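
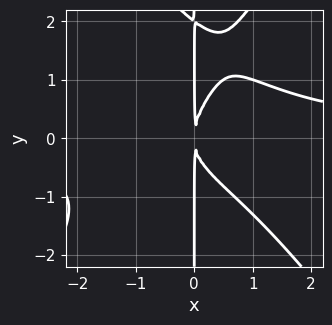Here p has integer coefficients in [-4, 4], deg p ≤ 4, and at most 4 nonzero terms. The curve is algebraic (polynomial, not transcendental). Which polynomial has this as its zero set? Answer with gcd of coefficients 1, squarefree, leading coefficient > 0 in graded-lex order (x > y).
deg p = 4. The shape is more complex than any degree-3 curve.
Reading off the gridlines: every point of the y-axis in the box is on the curve.
Fitting integer coefficients to these (and the overall shape) gives p.

2*x^3*y - x*y^3 + 2*x*y^2 - 3*x^2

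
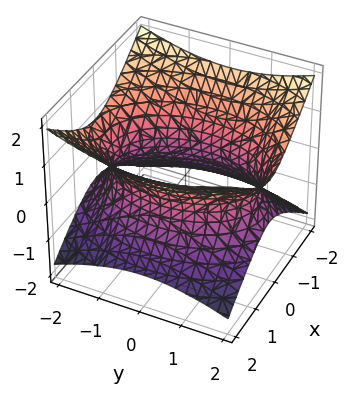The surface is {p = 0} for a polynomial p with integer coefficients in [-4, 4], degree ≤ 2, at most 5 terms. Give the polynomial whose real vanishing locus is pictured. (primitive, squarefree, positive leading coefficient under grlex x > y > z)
Degree: an hourglass — one-sheet hyperboloid; a quadric, so deg p = 2.
Symmetries: it's symmetric under z → −z, forcing even powers of z; the y ↦ −y reflection is a symmetry, so y appears only in even powers; mirror symmetry x ↦ −x ⇒ only even powers of x.
Observable constraints: the surface avoids every integer z-axis point in the box.
Putting this together gives p.

2*x^2 + y^2 - 3*z^2 - 3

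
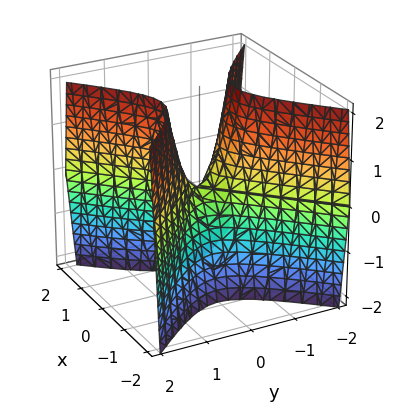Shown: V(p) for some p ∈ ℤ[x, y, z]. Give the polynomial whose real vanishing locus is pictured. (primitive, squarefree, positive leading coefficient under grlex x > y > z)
First, degree: a saddle surface; a quadric, so deg p = 2.
Next, symmetries: the y ↦ −y reflection is a symmetry, so y appears only in even powers; the x ↦ −x reflection is a symmetry, so x appears only in even powers.
Then, checking where it meets the axes: one x-axis crossing is at x = 0; one y-axis crossing is at y = 0.
Finally, the integer polynomial consistent with all of this is the stated p.

3*x^2 - 3*y^2 + z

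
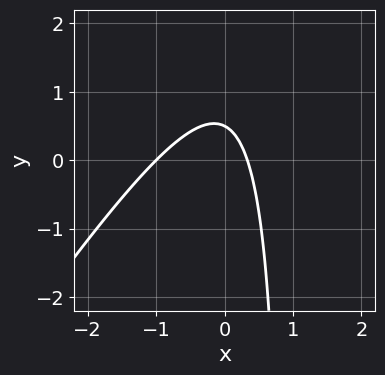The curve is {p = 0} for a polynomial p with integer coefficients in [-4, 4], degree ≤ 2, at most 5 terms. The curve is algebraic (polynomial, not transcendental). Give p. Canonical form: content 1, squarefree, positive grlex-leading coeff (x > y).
3*x^2 - 2*x*y + 2*x + 2*y - 1

1. The degree is 2 — no degree-1 curve has this shape.
2. Reading off the gridlines: it crosses the x-axis at the gridline x = -1.
3. Assembling these constraints gives the stated polynomial.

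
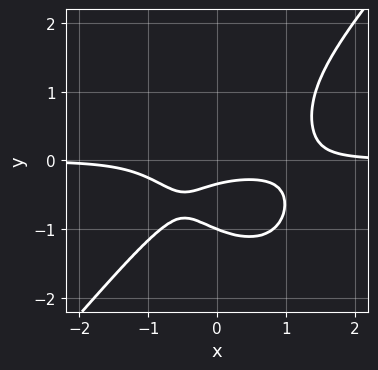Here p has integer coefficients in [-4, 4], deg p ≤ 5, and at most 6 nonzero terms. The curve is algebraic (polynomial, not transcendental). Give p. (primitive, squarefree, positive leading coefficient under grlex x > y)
(a) Degree: no degree-3 curve has this shape, so deg p = 4.
(b) From the axis intercepts and sections: one y-axis crossing is at y = -1; no x-intercept at any integer in the box.
(c) Solving for integer coefficients yields p as stated.

3*x^3*y - 2*y^4 - 2*x*y - 3*y - 1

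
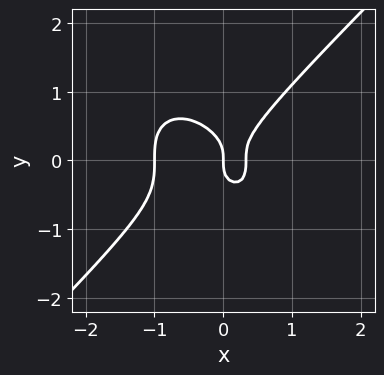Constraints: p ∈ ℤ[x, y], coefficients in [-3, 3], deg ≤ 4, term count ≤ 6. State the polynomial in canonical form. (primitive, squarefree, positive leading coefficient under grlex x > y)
(a) The degree is 3 — a generic line meets the curve in up to 3 points.
(b) Observable constraints: it meets the y-axis at y = 0 (among the integer gridlines); the x-axis gridline crossings are at x ∈ {-1, 0}.
(c) Solving for integer coefficients yields p as stated.

3*x^3 - 3*y^3 + 2*x^2 - x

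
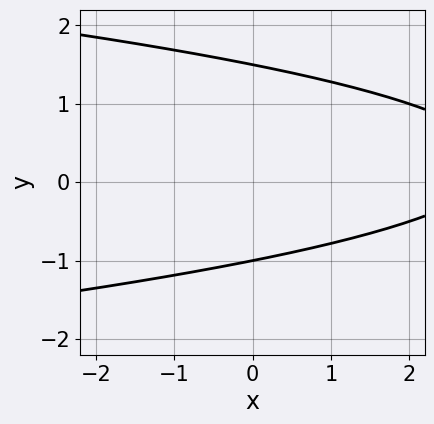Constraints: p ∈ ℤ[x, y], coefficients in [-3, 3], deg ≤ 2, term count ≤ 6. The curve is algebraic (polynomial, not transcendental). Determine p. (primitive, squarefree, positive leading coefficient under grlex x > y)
2*y^2 + x - y - 3

The degree is 2 — a generic line meets the curve in up to 2 points.
From the visible intercepts: no x-intercept at any integer in the box; one y-axis crossing is at y = -1.
Putting this together gives p.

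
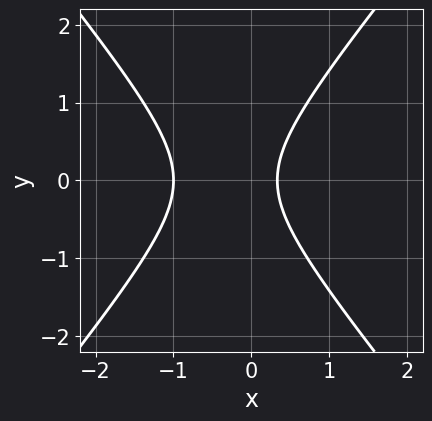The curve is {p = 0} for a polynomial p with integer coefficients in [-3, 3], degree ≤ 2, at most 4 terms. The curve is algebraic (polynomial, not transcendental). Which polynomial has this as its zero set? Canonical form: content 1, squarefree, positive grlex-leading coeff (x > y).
3*x^2 - 2*y^2 + 2*x - 1

The degree is 2 — the shape is more complex than any degree-1 curve.
Symmetries: mirror symmetry y ↦ −y ⇒ only even powers of y.
Reading off the gridlines: the curve avoids every integer y-axis point in the box; it crosses the x-axis at the gridline x = -1.
Fitting integer coefficients to these (and the overall shape) gives p.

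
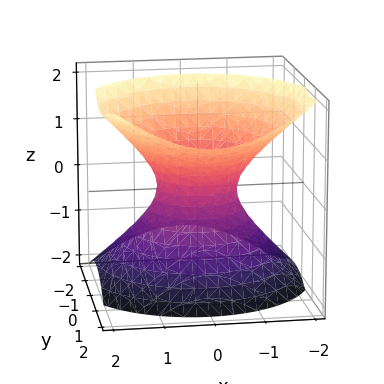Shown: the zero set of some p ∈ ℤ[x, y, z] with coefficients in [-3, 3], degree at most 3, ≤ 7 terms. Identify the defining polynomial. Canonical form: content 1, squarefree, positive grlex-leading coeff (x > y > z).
3*x^2 + 3*y^2 - 2*y*z - 3*z^2 - 2

(a) Degree: a generic line meets the surface in up to 2 points, so deg p = 2.
(b) Reading off the gridlines: no z-intercept at any integer in the box.
(c) Putting this together gives p.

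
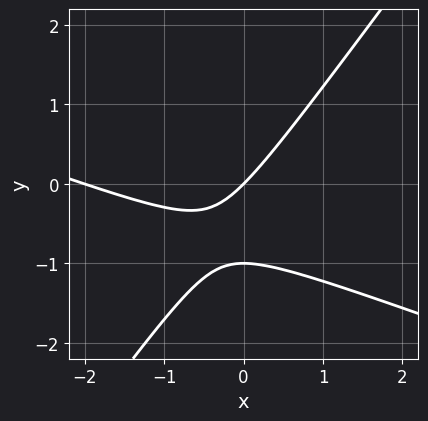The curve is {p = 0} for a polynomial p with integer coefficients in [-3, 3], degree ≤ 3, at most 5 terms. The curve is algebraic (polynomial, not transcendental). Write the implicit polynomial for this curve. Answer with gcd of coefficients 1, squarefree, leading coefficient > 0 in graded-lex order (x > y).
First, deg p = 2.
Next, checking where it meets the axes: the x-axis gridline crossings are at x ∈ {-2, 0}; the y-axis gridline crossings are at y ∈ {-1, 0}.
Finally, matching integer coefficients to the picture gives p.

x^2 + 2*x*y - 2*y^2 + 2*x - 2*y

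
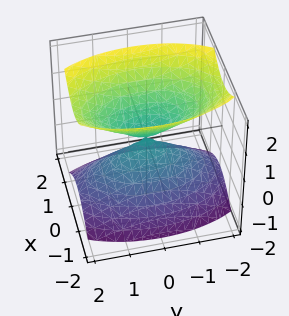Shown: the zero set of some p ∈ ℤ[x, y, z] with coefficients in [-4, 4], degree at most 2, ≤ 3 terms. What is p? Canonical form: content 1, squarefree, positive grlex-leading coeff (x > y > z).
3*x^2 + y^2 - 2*z^2

1. The picture has 2 separate pieces. Treating them together as one polynomial.
2. deg p = 2. Two nappes meeting at a single point; a quadric.
3. Symmetries: mirror symmetry z ↦ −z ⇒ only even powers of z; it's symmetric under y → −y, forcing even powers of y; the x ↦ −x reflection is a symmetry, so x appears only in even powers.
4. From the axis intercepts and sections: it meets the y-axis at y = 0 (among the integer gridlines); one x-axis crossing is at x = 0; it crosses the z-axis at the gridline z = 0.
5. Assembling these constraints gives the stated polynomial.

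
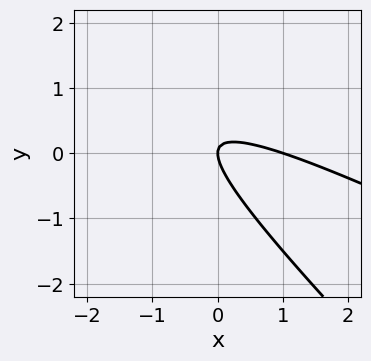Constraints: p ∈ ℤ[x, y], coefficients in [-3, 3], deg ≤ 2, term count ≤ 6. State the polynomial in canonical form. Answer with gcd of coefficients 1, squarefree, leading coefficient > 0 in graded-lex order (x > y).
x^2 + 3*x*y + 2*y^2 - x

1. deg p = 2. The shape is more complex than any degree-1 curve.
2. Against the integer gridlines: the x-axis gridline crossings are at x ∈ {0, 1}; it crosses the y-axis at the gridline y = 0.
3. Solving for integer coefficients yields p as stated.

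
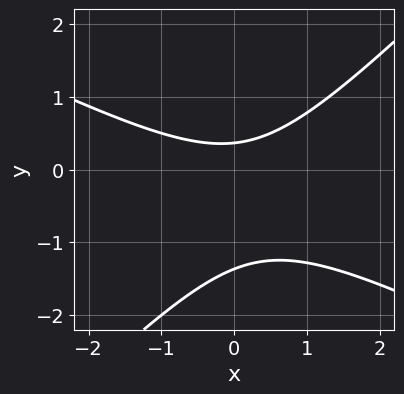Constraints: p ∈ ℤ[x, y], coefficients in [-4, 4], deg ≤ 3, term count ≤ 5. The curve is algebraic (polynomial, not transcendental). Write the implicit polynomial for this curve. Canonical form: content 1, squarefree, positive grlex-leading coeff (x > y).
(a) deg p = 2.
(b) Observable constraints: the curve avoids every integer x-axis point in the box.
(c) These observations pin down the coefficients.

x^2 + x*y - 2*y^2 - 2*y + 1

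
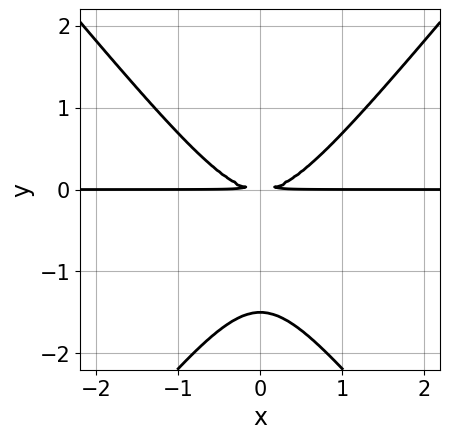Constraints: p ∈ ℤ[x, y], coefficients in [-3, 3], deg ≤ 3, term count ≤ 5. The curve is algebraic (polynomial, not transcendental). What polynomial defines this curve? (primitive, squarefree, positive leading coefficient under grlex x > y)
3*x^2*y - 2*y^3 - 3*y^2

(a) Degree: the shape is more complex than any degree-2 curve, so deg p = 3.
(b) Symmetries: the x ↦ −x reflection is a symmetry, so x appears only in even powers.
(c) From the axis intercepts and sections: the visible x-axis segment lies entirely on the curve.
(d) Matching integer coefficients to the picture gives p.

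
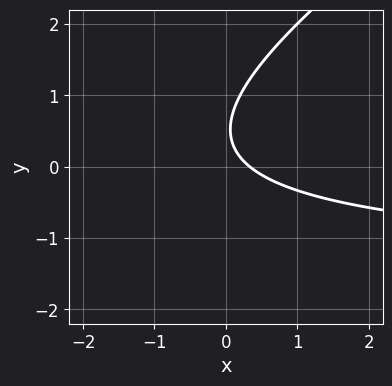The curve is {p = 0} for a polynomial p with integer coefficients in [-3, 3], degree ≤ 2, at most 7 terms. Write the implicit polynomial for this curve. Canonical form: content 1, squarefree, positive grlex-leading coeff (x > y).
First, deg p = 2. A generic line meets the curve in up to 2 points.
Next, against the integer gridlines: it misses every integer gridline on the y-axis.
Finally, matching integer coefficients to the picture gives p.

2*x*y - 3*y^2 + 3*x + 3*y - 1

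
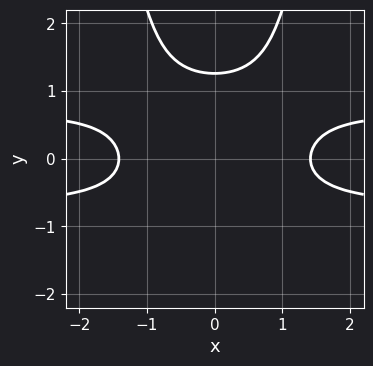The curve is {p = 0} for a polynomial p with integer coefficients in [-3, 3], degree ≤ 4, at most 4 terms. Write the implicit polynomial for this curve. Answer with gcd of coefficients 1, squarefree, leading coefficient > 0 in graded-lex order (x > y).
First, the degree is 4 — a generic line meets the curve in up to 4 points.
Next, symmetries: it's symmetric under x → −x, forcing even powers of x.
Finally, the integer polynomial consistent with all of this is the stated p.

2*x^2*y^2 - y^3 - x^2 + 2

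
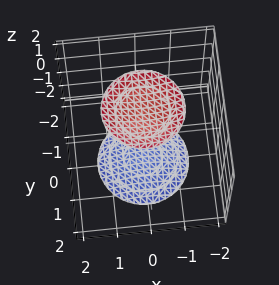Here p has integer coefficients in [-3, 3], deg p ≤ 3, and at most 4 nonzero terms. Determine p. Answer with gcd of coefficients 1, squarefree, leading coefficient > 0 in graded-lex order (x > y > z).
x^2 + y^2 - z^2 + 3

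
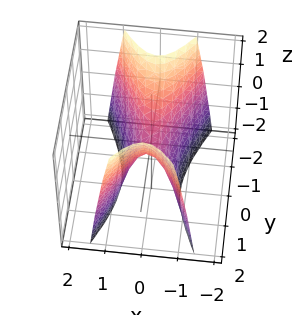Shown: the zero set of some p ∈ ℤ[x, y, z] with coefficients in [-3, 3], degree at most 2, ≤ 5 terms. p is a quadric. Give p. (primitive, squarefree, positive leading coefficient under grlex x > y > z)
3*x^2 - y^2 + z

1. Degree: a hyperbolic paraboloid; a quadric, so deg p = 2.
2. Symmetries: it's symmetric under x → −x, forcing even powers of x; mirror symmetry y ↦ −y ⇒ only even powers of y.
3. From the visible intercepts: it crosses the x-axis at the gridline x = 0; it meets the y-axis at y = 0 (among the integer gridlines).
4. Fitting integer coefficients to these (and the overall shape) gives p.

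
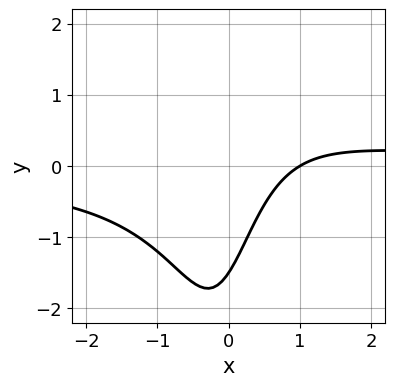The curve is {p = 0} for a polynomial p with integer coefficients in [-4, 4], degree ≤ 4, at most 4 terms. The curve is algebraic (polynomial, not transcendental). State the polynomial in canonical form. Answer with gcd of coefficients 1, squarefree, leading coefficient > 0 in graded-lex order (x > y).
3*x^2*y - 3*x + 2*y + 3

The degree is 3 — a generic line meets the curve in up to 3 points.
From the visible intercepts: it meets the x-axis at x = 1 (among the integer gridlines).
Fitting integer coefficients to these (and the overall shape) gives p.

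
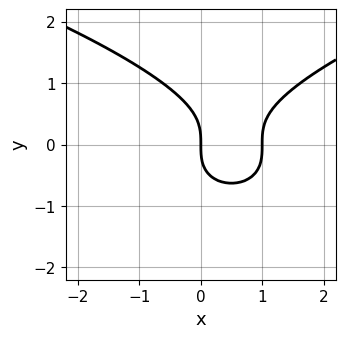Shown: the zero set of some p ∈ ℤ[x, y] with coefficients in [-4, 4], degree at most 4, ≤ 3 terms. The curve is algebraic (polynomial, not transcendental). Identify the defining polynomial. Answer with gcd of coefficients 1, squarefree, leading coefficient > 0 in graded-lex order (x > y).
y^3 - x^2 + x

First, deg p = 3. No degree-2 curve has this shape.
Next, from the axis intercepts and sections: the x-axis gridline crossings are at x ∈ {0, 1}; it crosses the y-axis at the gridline y = 0.
Finally, the integer polynomial consistent with all of this is the stated p.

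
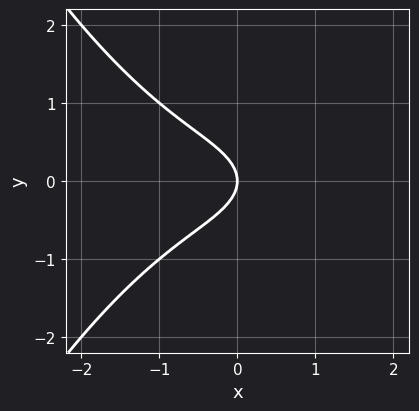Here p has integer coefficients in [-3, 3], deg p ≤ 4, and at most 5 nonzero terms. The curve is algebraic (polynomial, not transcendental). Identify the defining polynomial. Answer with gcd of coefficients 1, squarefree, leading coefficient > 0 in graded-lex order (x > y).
x^3 + 3*y^2 + 2*x

1. deg p = 3.
2. Symmetries: mirror symmetry y ↦ −y ⇒ only even powers of y.
3. Reading off the gridlines: it crosses the y-axis at the gridline y = 0; it crosses the x-axis at the gridline x = 0.
4. Matching integer coefficients to the picture gives p.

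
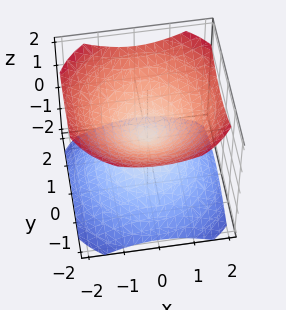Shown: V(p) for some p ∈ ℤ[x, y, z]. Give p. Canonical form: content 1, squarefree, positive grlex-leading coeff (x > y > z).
2*x^2 + 2*y^2 - 3*z^2

I count 2 distinct pieces. Treating them together as one polynomial.
deg p = 2. A double cone through the origin; a quadric.
By symmetry, the surface is invariant under rotation about z: p = q(x² + y², z); mirror symmetry z ↦ −z ⇒ only even powers of z.
Checking where it meets the axes: a circular section at z = 1 has radius between 1 and 2; one y-axis crossing is at y = 0; it meets the z-axis at z = 0 (among the integer gridlines); it meets the x-axis at x = 0 (among the integer gridlines).
Matching integer coefficients to the picture gives p.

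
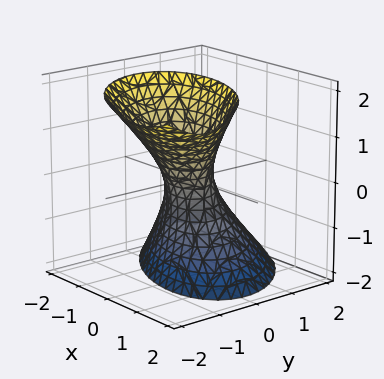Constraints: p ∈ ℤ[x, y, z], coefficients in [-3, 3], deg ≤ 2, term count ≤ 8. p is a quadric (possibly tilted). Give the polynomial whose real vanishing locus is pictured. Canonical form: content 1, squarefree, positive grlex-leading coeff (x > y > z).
First, degree: a generic line meets the surface in up to 2 points, so deg p = 2.
Next, reading off the gridlines: it misses every integer gridline on the z-axis.
Finally, assembling these constraints gives the stated polynomial.

2*x^2 + 2*x*y + 3*y^2 + 2*y*z - z^2 - 1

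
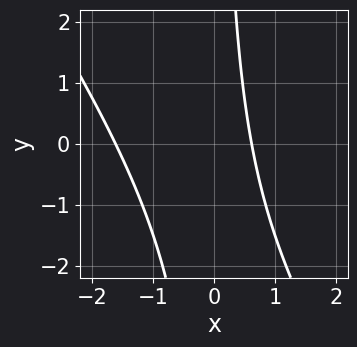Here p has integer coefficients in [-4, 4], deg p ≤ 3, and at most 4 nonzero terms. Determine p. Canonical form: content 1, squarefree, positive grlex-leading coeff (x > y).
1. deg p = 2.
2. Observable constraints: the curve avoids every integer y-axis point in the box.
3. Together with the visible shape, these determine p as stated.

3*x^2 + 2*x*y + 3*x - 3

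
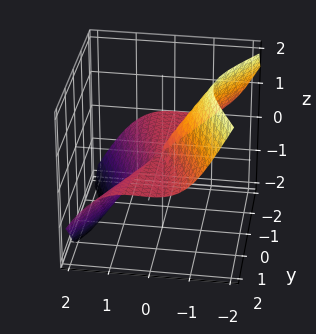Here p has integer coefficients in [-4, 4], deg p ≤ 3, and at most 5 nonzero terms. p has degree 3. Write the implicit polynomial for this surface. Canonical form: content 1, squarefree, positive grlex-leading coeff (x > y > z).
3*x^3 - x^2*y + 3*y^2*z + z^3 + x*z

Degree: a generic line meets the surface in up to 3 points, so deg p = 3.
Reading off the gridlines: it crosses the z-axis at the gridline z = 0; it meets the x-axis at x = 0 (among the integer gridlines); the visible y-axis segment lies entirely on the surface.
Putting this together gives p.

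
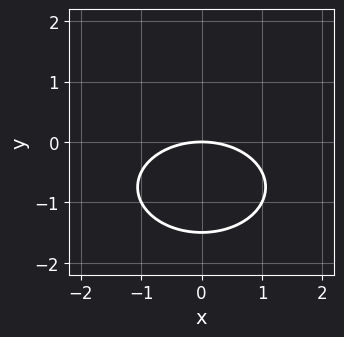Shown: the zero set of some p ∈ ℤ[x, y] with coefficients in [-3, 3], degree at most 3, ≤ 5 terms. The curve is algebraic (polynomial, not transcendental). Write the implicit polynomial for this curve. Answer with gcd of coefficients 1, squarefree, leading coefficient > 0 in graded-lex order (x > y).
First, deg p = 2. A generic line meets the curve in up to 2 points.
Then, symmetries: it's symmetric under x → −x, forcing even powers of x.
Then, from the axis intercepts and sections: one x-axis crossing is at x = 0; one y-axis crossing is at y = 0.
Finally, the integer polynomial consistent with all of this is the stated p.

x^2 + 2*y^2 + 3*y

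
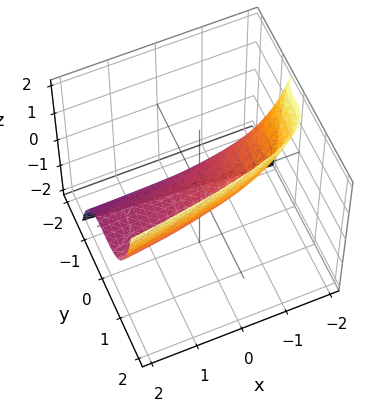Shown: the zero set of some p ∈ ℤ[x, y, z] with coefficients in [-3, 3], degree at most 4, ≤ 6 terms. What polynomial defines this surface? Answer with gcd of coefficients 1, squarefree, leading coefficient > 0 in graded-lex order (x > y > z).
3*y^3 - x*z - x - 3*z

First, degree: the shape is more complex than any degree-2 surface, so deg p = 3.
Next, from the visible intercepts: it crosses the x-axis at the gridline x = 0; one y-axis crossing is at y = 0; one z-axis crossing is at z = 0.
Finally, assembling these constraints gives the stated polynomial.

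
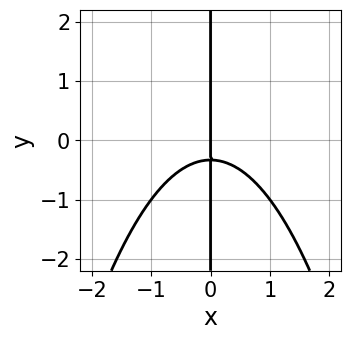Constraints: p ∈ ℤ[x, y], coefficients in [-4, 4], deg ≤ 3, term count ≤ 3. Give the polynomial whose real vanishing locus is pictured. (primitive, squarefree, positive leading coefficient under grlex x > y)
2*x^3 + 3*x*y + x

deg p = 3. The shape is more complex than any degree-2 curve.
Against the integer gridlines: every point of the y-axis in the box is on the curve; it meets the x-axis at x = 0 (among the integer gridlines).
Fitting integer coefficients to these (and the overall shape) gives p.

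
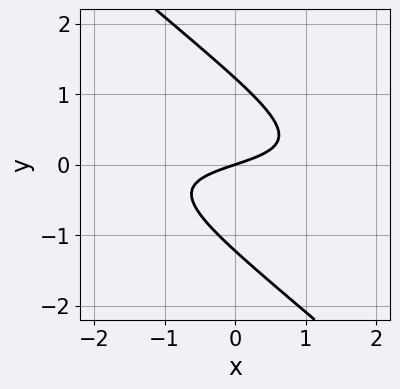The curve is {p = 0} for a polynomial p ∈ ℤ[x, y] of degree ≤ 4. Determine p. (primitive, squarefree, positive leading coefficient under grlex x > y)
(a) deg p = 3. No degree-2 curve has this shape.
(b) Against the integer gridlines: it crosses the y-axis at the gridline y = 0; it crosses the x-axis at the gridline x = 0.
(c) Solving for integer coefficients yields p as stated.

x^2*y + 3*x*y^2 + 2*y^3 + x - 3*y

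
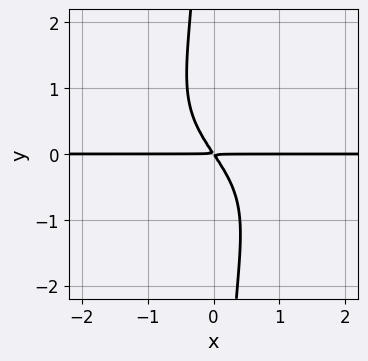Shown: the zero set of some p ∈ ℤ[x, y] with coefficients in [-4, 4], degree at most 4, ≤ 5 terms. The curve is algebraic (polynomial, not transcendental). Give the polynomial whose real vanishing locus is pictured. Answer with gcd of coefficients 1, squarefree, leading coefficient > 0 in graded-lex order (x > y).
2*x*y^3 + 3*x*y + 2*y^2

1. deg p = 4. A generic line meets the curve in up to 4 points.
2. Observable constraints: every point of the x-axis in the box is on the curve.
3. Putting this together gives p.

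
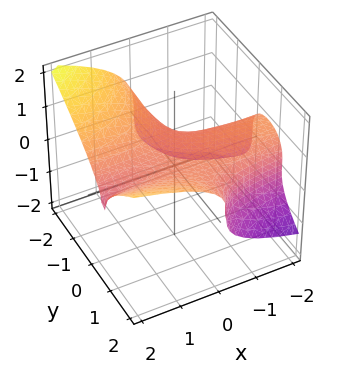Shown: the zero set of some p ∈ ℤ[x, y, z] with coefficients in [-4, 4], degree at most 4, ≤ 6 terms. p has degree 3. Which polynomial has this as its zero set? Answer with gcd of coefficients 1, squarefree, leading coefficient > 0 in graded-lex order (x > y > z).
2*x*y^2 - 3*z^3 - 2*x*y + 1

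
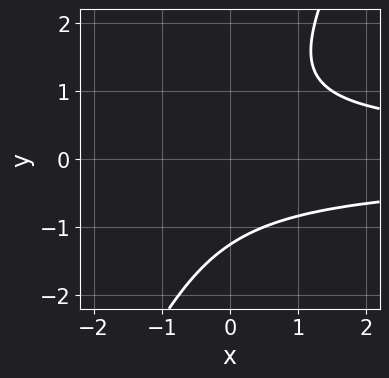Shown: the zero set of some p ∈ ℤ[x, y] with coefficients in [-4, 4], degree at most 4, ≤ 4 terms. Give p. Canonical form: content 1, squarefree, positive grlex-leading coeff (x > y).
2*x*y^2 - y^3 - 2

deg p = 3. No degree-2 curve has this shape.
From the visible intercepts: no x-intercept at any integer in the box.
Matching integer coefficients to the picture gives p.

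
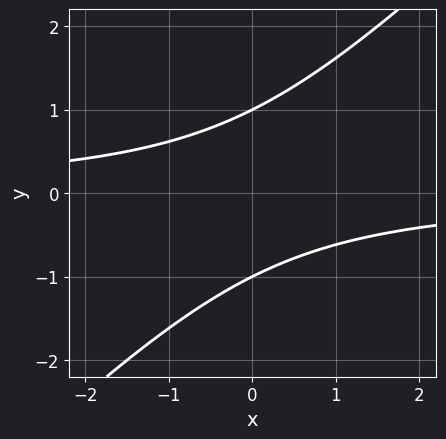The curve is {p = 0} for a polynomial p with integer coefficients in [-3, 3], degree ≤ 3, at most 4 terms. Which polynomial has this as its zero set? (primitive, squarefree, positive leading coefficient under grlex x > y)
x*y - y^2 + 1

The degree is 2 — no degree-1 curve has this shape.
Checking where it meets the axes: it misses every integer gridline on the x-axis; the y-axis gridline crossings are at y ∈ {-1, 1}.
Solving for integer coefficients yields p as stated.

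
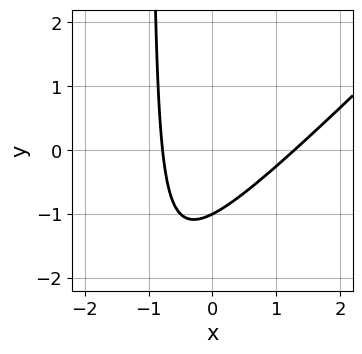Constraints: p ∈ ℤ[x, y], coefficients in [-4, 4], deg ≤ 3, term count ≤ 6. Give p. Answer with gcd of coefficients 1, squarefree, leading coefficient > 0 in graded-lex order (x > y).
1. The degree is 2 — no degree-1 curve has this shape.
2. Checking where it meets the axes: it crosses the y-axis at the gridline y = -1.
3. These observations pin down the coefficients.

2*x^2 - 2*x*y - x - 2*y - 2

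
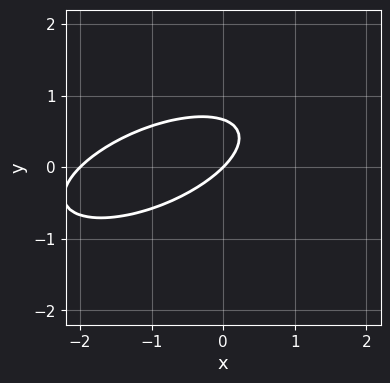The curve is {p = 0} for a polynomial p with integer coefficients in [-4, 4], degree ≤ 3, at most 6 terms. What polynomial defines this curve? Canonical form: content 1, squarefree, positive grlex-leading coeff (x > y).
x^2 - 2*x*y + 3*y^2 + 2*x - 2*y

First, degree: a generic line meets the curve in up to 2 points, so deg p = 2.
Next, observable constraints: the x-axis gridline crossings are at x ∈ {-2, 0}; one y-axis crossing is at y = 0.
Finally, assembling these constraints gives the stated polynomial.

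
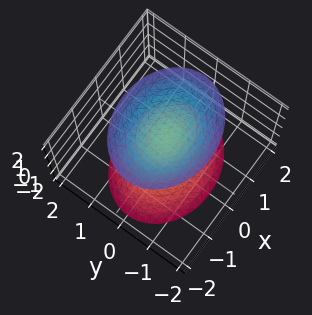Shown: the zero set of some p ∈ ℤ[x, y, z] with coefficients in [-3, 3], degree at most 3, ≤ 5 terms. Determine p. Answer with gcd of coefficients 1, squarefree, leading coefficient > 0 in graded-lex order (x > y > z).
2*x^2 + 3*y^2 - 2*z^2 + 3

First, there are 2 components. Treating them together as one polynomial.
Then, degree: two sheets facing apart; a quadric, so deg p = 2.
Then, symmetries: the x ↦ −x reflection is a symmetry, so x appears only in even powers; it's symmetric under y → −y, forcing even powers of y; it's symmetric under z → −z, forcing even powers of z.
Then, checking where it meets the axes: no x-intercept at any integer in the box; no y-intercept at any integer in the box.
Finally, together with the visible shape, these determine p as stated.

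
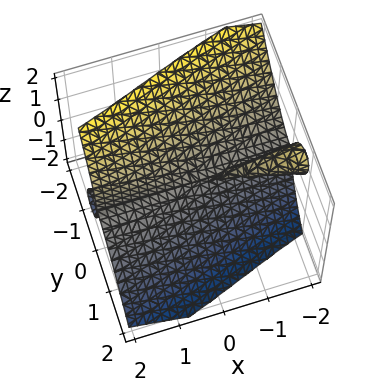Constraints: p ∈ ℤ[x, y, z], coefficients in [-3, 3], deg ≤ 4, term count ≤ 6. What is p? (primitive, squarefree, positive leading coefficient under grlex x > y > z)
(a) The picture has 2 separate pieces.
(b) The degree is 3 — the shape is more complex than any degree-2 surface.
(c) From the visible intercepts: it meets the z-axis at z = 0 (among the integer gridlines); the visible x-axis segment lies entirely on the surface.
(d) Assembling these constraints gives the stated polynomial.

2*x*y*z + 3*y^3 + y^2*z + z^3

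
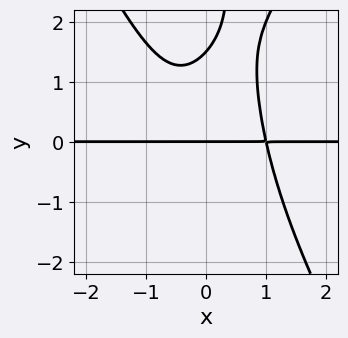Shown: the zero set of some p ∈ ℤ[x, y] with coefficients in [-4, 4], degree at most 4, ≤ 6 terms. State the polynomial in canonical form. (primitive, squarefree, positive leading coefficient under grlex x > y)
First, degree: the shape is more complex than any degree-3 curve, so deg p = 4.
Then, checking where it meets the axes: the visible x-axis segment lies entirely on the curve; one y-axis crossing is at y = 0.
Finally, assembling these constraints gives the stated polynomial.

3*x^3*y - x*y^3 + 2*y^2 - 3*y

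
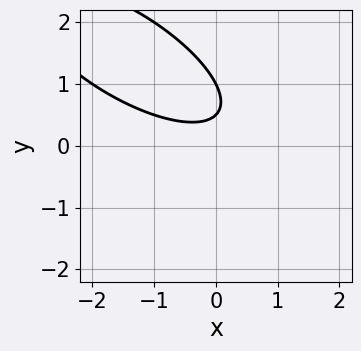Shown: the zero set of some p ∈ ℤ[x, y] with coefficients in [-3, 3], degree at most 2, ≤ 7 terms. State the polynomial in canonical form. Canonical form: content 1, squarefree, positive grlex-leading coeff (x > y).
(a) deg p = 2.
(b) From the visible intercepts: it crosses the y-axis at the gridline y = 1; no x-intercept at any integer in the box.
(c) Putting this together gives p.

x^2 + 2*x*y + 2*y^2 - 3*y + 1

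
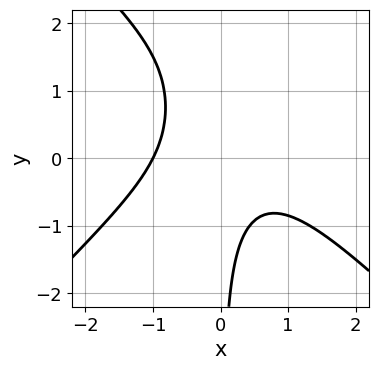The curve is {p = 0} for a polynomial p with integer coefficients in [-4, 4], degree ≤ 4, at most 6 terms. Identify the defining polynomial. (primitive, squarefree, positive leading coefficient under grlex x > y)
First, deg p = 3.
Then, observable constraints: it misses every integer gridline on the y-axis; one x-axis crossing is at x = -1.
Finally, fitting integer coefficients to these (and the overall shape) gives p.

2*x^3 - 2*x*y^2 + 3*x*y + 2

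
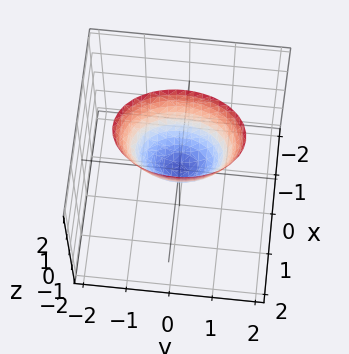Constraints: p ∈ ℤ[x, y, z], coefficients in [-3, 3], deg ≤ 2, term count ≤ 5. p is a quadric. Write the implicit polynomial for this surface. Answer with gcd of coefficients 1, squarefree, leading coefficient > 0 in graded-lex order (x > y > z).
First, the degree is 2 — a paraboloid; a quadric.
Then, symmetries: mirror symmetry x ↦ −x ⇒ only even powers of x; the y ↦ −y reflection is a symmetry, so y appears only in even powers.
Next, checking where it meets the axes: it crosses the x-axis at the gridline x = 0; it meets the y-axis at y = 0 (among the integer gridlines); it crosses the z-axis at the gridline z = 0.
Finally, together with the visible shape, these determine p as stated.

2*x^2 + y^2 - z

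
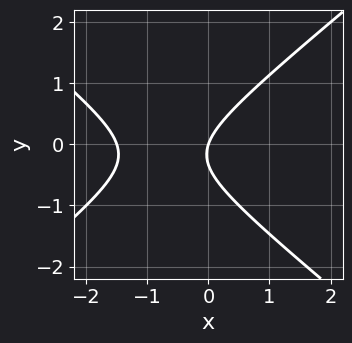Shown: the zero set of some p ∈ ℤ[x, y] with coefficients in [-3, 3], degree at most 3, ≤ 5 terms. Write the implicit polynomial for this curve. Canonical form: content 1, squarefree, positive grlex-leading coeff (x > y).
1. The degree is 2 — the shape is more complex than any degree-1 curve.
2. Checking where it meets the axes: it meets the y-axis at y = 0 (among the integer gridlines); one x-axis crossing is at x = 0.
3. These observations pin down the coefficients.

2*x^2 - 3*y^2 + 3*x - y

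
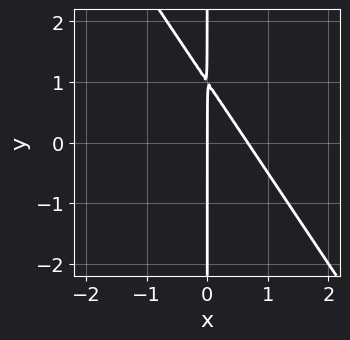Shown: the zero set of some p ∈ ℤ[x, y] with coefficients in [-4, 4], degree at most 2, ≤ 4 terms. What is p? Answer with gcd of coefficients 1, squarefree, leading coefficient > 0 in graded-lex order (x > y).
3*x^2 + 2*x*y - 2*x

Degree: the shape is more complex than any degree-1 curve, so deg p = 2.
From the visible intercepts: the visible y-axis segment lies entirely on the curve; it crosses the x-axis at the gridline x = 0.
The integer polynomial consistent with all of this is the stated p.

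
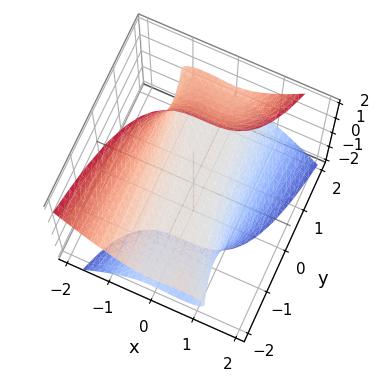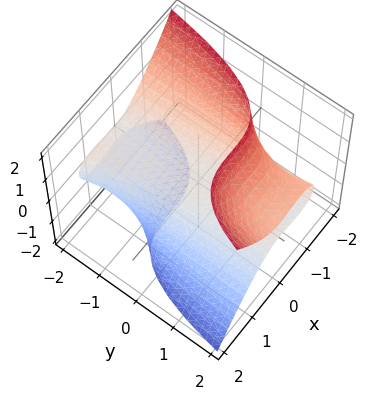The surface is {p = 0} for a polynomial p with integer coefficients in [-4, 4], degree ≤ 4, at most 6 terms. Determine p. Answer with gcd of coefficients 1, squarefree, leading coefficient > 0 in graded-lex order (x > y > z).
2*x^3 + x^2*y - 2*y*z^2 + 3*z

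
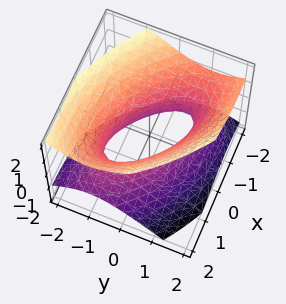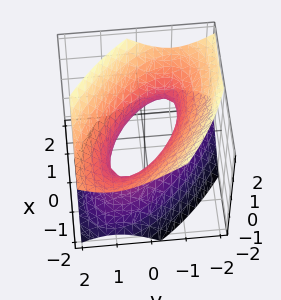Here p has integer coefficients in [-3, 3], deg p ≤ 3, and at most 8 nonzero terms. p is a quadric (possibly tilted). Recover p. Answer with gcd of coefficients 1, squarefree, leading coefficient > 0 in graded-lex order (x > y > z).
deg p = 2.
Against the integer gridlines: the surface avoids every integer z-axis point in the box; the x-axis gridline crossings are at x ∈ {-1, 1}.
Together with the visible shape, these determine p as stated.

2*x^2 + 3*x*y + x*z + 3*y^2 - 3*z^2 - 2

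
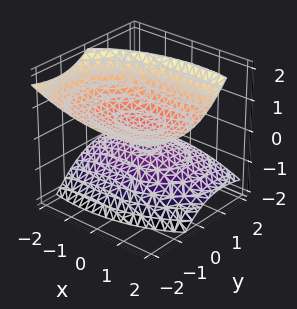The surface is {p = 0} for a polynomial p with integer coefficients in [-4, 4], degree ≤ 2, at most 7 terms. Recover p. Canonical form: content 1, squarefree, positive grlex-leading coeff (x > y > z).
x^2 - x*z + 2*y^2 + 3*y*z - 3*z^2 + 2

The picture has 2 separate pieces. They look like related sheets of one shape, so recover p as a whole.
Degree: the shape is more complex than any degree-1 surface, so deg p = 2.
Reading off the gridlines: it misses every integer gridline on the y-axis; the surface avoids every integer x-axis point in the box.
Assembling these constraints gives the stated polynomial.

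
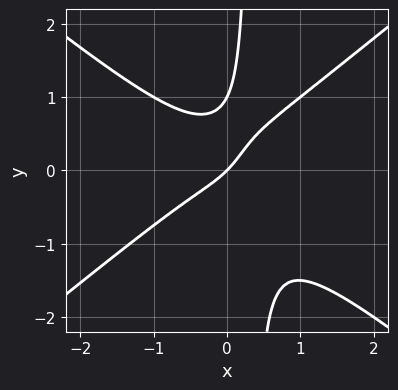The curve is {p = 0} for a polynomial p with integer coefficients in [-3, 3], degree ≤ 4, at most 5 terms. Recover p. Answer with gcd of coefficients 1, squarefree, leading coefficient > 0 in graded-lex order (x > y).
1. The degree is 3 — the shape is more complex than any degree-2 curve.
2. From the visible intercepts: among the integer gridlines, it crosses the y-axis at y ∈ {0, 1}; one x-axis crossing is at x = 0.
3. Together with the visible shape, these determine p as stated.

2*x^3 - 3*x*y^2 + y^2 + x - y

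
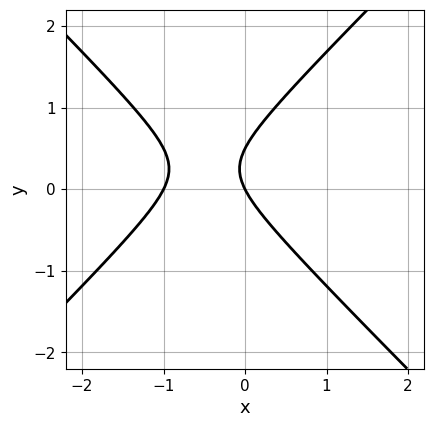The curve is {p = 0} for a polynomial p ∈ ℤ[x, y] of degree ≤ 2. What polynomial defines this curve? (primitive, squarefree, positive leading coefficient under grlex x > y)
(a) Degree: the shape is more complex than any degree-1 curve, so deg p = 2.
(b) From the axis intercepts and sections: it crosses the y-axis at the gridline y = 0; the x-axis gridline crossings are at x ∈ {-1, 0}.
(c) Fitting integer coefficients to these (and the overall shape) gives p.

2*x^2 - 2*y^2 + 2*x + y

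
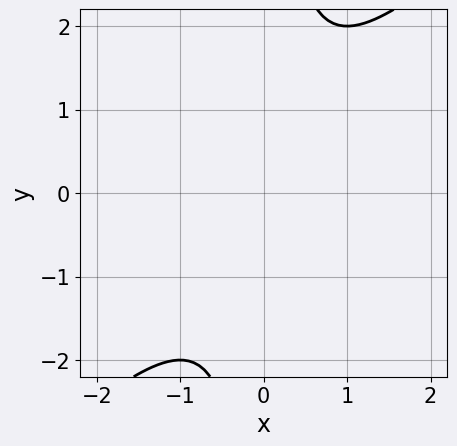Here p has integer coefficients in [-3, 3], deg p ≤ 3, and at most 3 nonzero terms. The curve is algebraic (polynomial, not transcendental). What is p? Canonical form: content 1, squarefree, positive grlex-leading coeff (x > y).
x^2 - x*y + 1

1. Degree: no degree-1 curve has this shape, so deg p = 2.
2. Against the integer gridlines: the curve avoids every integer y-axis point in the box; the curve avoids every integer x-axis point in the box.
3. These observations pin down the coefficients.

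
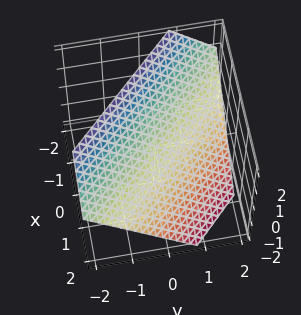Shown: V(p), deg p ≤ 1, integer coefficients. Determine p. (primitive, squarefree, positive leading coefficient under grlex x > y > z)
First, the degree is 1 — the surface is flat (a plane).
Finally, putting this together gives p.

3*x + 3*y + 3*z - 2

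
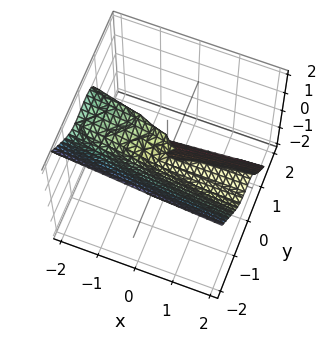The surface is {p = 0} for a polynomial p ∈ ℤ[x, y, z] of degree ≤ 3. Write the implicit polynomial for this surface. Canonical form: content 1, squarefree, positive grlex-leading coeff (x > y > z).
3*y^3 + y*z^2 + 2*z^3 + x*z - 2*y*z

First, deg p = 3. No degree-2 surface has this shape.
Then, checking where it meets the axes: every point of the x-axis in the box is on the surface; it crosses the y-axis at the gridline y = 0.
Finally, these observations pin down the coefficients.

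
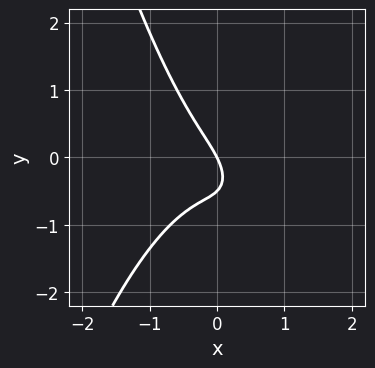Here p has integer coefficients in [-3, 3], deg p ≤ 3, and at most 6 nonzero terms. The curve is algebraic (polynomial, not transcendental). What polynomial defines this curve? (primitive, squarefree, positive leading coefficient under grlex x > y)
1. The degree is 3 — a generic line meets the curve in up to 3 points.
2. Observable constraints: one y-axis crossing is at y = 0; one x-axis crossing is at x = 0.
3. The integer polynomial consistent with all of this is the stated p.

3*x^3 + 2*x*y + 2*y^2 + 2*x + y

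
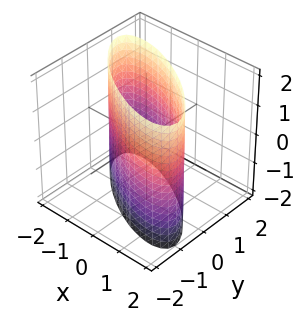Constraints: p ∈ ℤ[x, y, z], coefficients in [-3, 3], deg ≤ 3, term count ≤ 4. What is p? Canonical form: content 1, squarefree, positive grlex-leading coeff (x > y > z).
x^2 + 2*x*y + 2*y^2 - 2

1. deg p = 2. A generic line meets the surface in up to 2 points.
2. From the axis intercepts and sections: it misses every integer gridline on the z-axis; the y-axis gridline crossings are at y ∈ {-1, 1}.
3. Together with the visible shape, these determine p as stated.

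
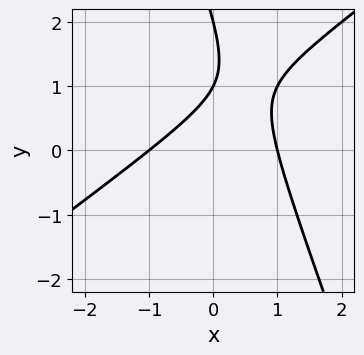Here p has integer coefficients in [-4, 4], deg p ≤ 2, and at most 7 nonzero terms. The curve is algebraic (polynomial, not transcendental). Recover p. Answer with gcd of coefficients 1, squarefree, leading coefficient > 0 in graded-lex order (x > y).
2*x^2 - 2*x*y - y^2 + 3*y - 2

(a) deg p = 2. A generic line meets the curve in up to 2 points.
(b) Reading off the gridlines: the y-axis gridline crossings are at y ∈ {1, 2}; among the integer gridlines, it crosses the x-axis at x ∈ {-1, 1}.
(c) Solving for integer coefficients yields p as stated.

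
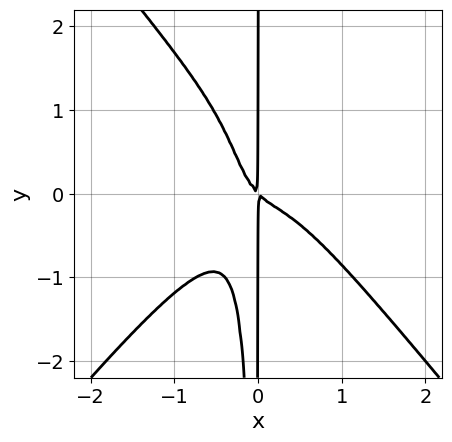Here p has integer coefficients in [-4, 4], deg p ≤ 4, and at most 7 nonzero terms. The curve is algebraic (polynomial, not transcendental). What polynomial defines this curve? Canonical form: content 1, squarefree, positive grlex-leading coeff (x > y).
3*x^4 - 2*x^2*y^2 + 2*x^2*y + x^2 + x*y

Degree: the shape is more complex than any degree-3 curve, so deg p = 4.
From the visible intercepts: every point of the y-axis in the box is on the curve.
These observations pin down the coefficients.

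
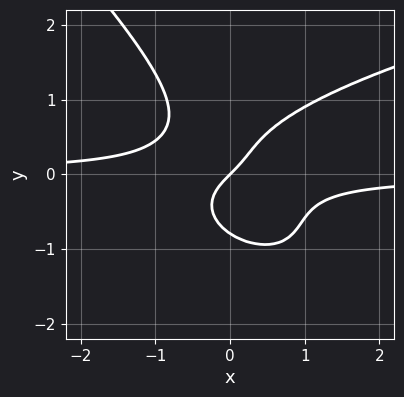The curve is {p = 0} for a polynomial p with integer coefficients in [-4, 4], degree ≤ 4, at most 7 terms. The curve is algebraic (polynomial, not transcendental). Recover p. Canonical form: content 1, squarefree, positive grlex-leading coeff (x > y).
(a) Degree: no degree-3 curve has this shape, so deg p = 4.
(b) Checking where it meets the axes: one x-axis crossing is at x = 0; one y-axis crossing is at y = 0.
(c) Putting this together gives p.

2*x*y^3 + 2*y^4 - 3*x^2*y - x + y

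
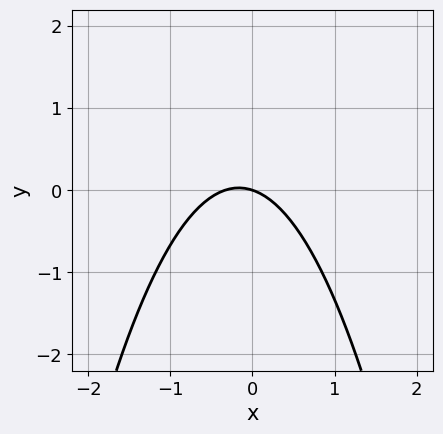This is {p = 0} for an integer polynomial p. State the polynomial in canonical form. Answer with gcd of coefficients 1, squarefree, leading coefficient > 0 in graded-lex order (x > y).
3*x^2 + x + 3*y

1. deg p = 2. The shape is more complex than any degree-1 curve.
2. Reading off the gridlines: it meets the x-axis at x = 0 (among the integer gridlines); one y-axis crossing is at y = 0.
3. Assembling these constraints gives the stated polynomial.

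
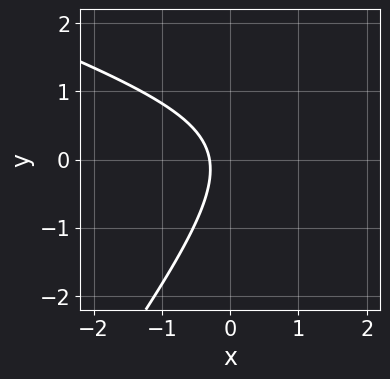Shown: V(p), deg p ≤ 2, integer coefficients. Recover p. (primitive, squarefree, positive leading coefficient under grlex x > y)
x^2 + 2*x*y - 2*y^2 - 3*x - 1

The degree is 2 — no degree-1 curve has this shape.
From the visible intercepts: no y-intercept at any integer in the box.
The integer polynomial consistent with all of this is the stated p.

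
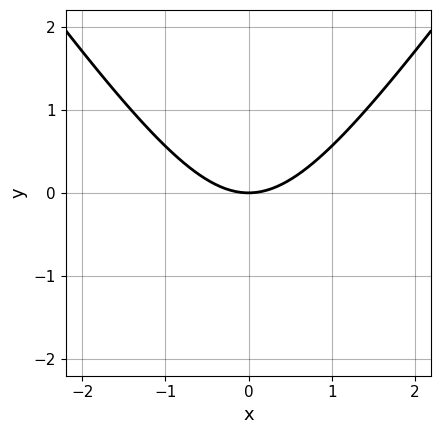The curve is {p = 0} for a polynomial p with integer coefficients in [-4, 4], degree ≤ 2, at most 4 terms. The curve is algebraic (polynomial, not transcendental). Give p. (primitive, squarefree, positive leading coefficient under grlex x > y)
Degree: the shape is more complex than any degree-1 curve, so deg p = 2.
Symmetries: mirror symmetry x ↦ −x ⇒ only even powers of x.
From the axis intercepts and sections: one y-axis crossing is at y = 0; it crosses the x-axis at the gridline x = 0.
Matching integer coefficients to the picture gives p.

2*x^2 - y^2 - 3*y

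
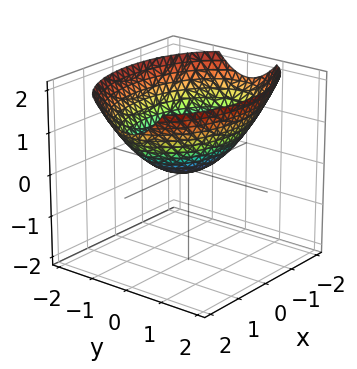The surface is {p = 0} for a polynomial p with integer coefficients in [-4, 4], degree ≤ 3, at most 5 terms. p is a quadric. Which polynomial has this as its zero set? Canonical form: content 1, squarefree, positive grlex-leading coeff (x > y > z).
x^2 + 2*y^2 - 3*z

(a) Degree: a paraboloid; a quadric, so deg p = 2.
(b) Symmetries: the x ↦ −x reflection is a symmetry, so x appears only in even powers; it's symmetric under y → −y, forcing even powers of y.
(c) Checking where it meets the axes: it crosses the x-axis at the gridline x = 0; one z-axis crossing is at z = 0; it crosses the y-axis at the gridline y = 0.
(d) The integer polynomial consistent with all of this is the stated p.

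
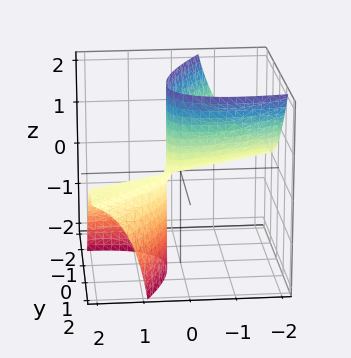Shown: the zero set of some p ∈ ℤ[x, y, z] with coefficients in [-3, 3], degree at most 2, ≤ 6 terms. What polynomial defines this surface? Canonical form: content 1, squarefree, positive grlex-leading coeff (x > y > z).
The degree is 2 — a generic line meets the surface in up to 2 points.
From the visible intercepts: one z-axis crossing is at z = 0; it crosses the y-axis at the gridline y = 0; it meets the x-axis at x = 0 (among the integer gridlines).
These observations pin down the coefficients.

x^2 - 3*x*y + 3*x*z + 2*y^2 - z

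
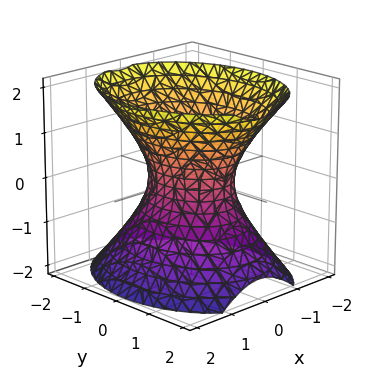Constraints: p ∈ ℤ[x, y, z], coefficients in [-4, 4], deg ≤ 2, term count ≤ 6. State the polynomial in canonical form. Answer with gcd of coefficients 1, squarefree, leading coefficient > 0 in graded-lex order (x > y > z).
3*x^2 + 2*y^2 - 2*z^2 - 2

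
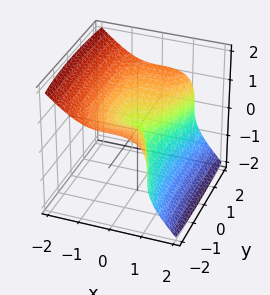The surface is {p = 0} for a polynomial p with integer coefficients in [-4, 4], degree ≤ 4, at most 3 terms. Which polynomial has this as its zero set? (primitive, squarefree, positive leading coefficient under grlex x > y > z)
deg p = 3.
Observable constraints: it crosses the x-axis at the gridline x = 0; it crosses the z-axis at the gridline z = 0; one y-axis crossing is at y = 0.
Assembling these constraints gives the stated polynomial.

3*x^3 + 3*z^3 - y^2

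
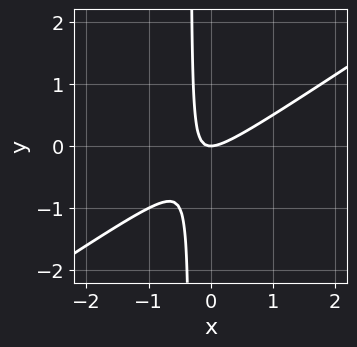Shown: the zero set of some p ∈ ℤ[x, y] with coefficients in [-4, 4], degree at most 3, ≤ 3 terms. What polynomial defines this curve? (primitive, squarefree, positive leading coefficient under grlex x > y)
Degree: no degree-1 curve has this shape, so deg p = 2.
Reading off the gridlines: it crosses the y-axis at the gridline y = 0; it meets the x-axis at x = 0 (among the integer gridlines).
Fitting integer coefficients to these (and the overall shape) gives p.

2*x^2 - 3*x*y - y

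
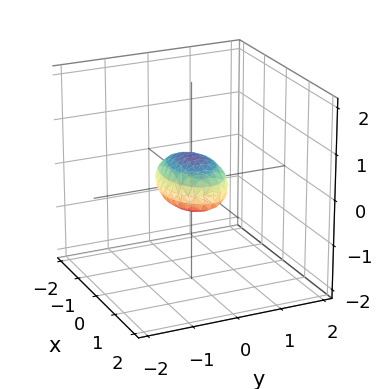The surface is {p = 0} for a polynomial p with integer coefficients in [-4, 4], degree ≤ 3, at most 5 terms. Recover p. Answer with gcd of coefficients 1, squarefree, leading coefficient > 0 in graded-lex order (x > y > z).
(a) deg p = 2. A closed, bounded, convex surface; a quadric.
(b) Symmetries: the y ↦ −y reflection is a symmetry, so y appears only in even powers; it's symmetric under x → −x, forcing even powers of x; mirror symmetry z ↦ −z ⇒ only even powers of z.
(c) Checking where it meets the axes: the x-axis gridline crossings are at x ∈ {-1, 1}.
(d) Fitting integer coefficients to these (and the overall shape) gives p.

x^2 + 2*y^2 + 3*z^2 - 1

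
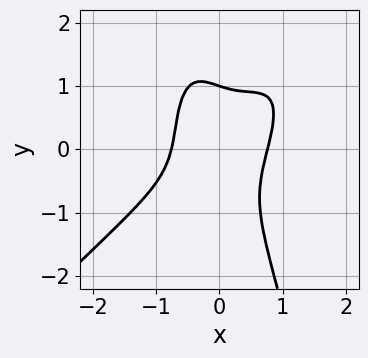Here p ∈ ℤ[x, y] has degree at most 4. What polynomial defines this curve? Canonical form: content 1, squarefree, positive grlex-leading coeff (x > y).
(a) The degree is 4 — no degree-3 curve has this shape.
(b) From the axis intercepts and sections: it crosses the y-axis at the gridline y = 1.
(c) Putting this together gives p.

3*x^4 - 3*x^3*y + x*y^2 + y^3 - 1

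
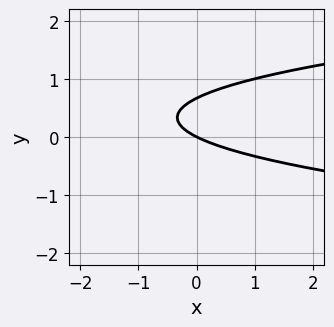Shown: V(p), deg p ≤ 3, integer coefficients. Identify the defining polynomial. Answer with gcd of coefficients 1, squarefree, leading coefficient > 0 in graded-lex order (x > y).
First, the degree is 2 — the shape is more complex than any degree-1 curve.
Then, from the axis intercepts and sections: one x-axis crossing is at x = 0; it crosses the y-axis at the gridline y = 0.
Finally, assembling these constraints gives the stated polynomial.

3*y^2 - x - 2*y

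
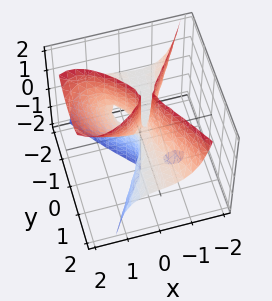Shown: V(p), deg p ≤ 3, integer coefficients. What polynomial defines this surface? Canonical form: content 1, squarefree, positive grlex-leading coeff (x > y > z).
1. The degree is 3 — a generic line meets the surface in up to 3 points.
2. Reading off the gridlines: every point of the z-axis in the box is on the surface; the visible y-axis segment lies entirely on the surface; it crosses the x-axis at the gridline x = 0.
3. Assembling these constraints gives the stated polynomial.

2*x^3 - 2*x^2*z + 2*y^2*z + x*y - x*z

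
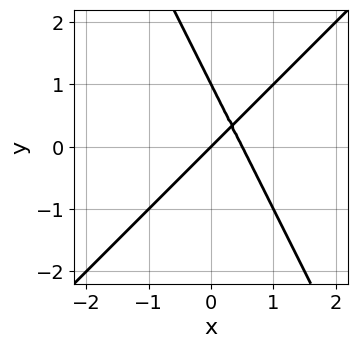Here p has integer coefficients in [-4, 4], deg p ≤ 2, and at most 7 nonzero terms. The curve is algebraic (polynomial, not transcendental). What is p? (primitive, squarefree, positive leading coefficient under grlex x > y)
1. The degree is 2 — no degree-1 curve has this shape.
2. Reading off the gridlines: among the integer gridlines, it crosses the y-axis at y ∈ {0, 1}; it meets the x-axis at x = 0 (among the integer gridlines).
3. Assembling these constraints gives the stated polynomial.

2*x^2 - x*y - y^2 - x + y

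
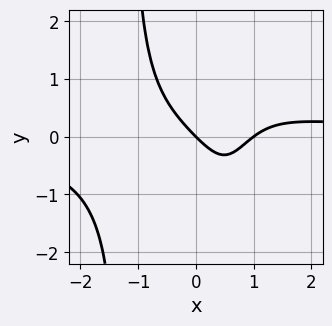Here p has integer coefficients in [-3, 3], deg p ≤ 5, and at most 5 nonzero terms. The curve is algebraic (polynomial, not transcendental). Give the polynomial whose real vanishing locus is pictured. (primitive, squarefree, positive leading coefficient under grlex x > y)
1. Degree: a generic line meets the curve in up to 4 points, so deg p = 4.
2. Observable constraints: the x-axis gridline crossings are at x ∈ {0, 1}; it meets the y-axis at y = 0 (among the integer gridlines).
3. Fitting integer coefficients to these (and the overall shape) gives p.

3*x^3*y - 3*x^2 - 2*x*y + 3*x + 3*y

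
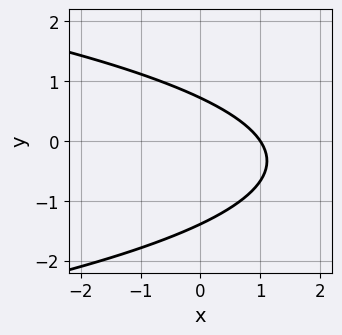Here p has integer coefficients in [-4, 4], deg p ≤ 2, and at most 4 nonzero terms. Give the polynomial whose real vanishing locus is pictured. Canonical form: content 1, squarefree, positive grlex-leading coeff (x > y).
(a) The degree is 2 — no degree-1 curve has this shape.
(b) From the visible intercepts: it meets the x-axis at x = 1 (among the integer gridlines).
(c) Together with the visible shape, these determine p as stated.

3*y^2 + 3*x + 2*y - 3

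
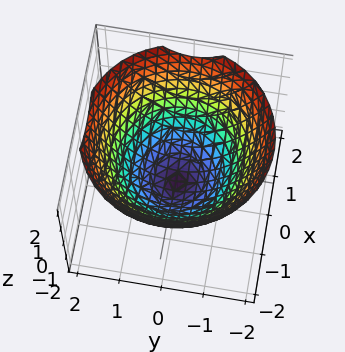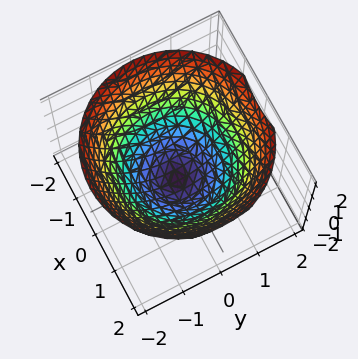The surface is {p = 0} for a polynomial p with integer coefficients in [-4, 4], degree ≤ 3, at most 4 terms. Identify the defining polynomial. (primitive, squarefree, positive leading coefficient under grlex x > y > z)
2*x^2 + 2*y^2 - 3*z - 3

Degree: no degree-1 surface has this shape, so deg p = 2.
By symmetry, the surface is invariant under rotation about z: p = q(x² + y², z).
Reading off the gridlines: a circular section at z = 0 has radius between 1 and 2; one z-axis crossing is at z = -1.
These observations pin down the coefficients.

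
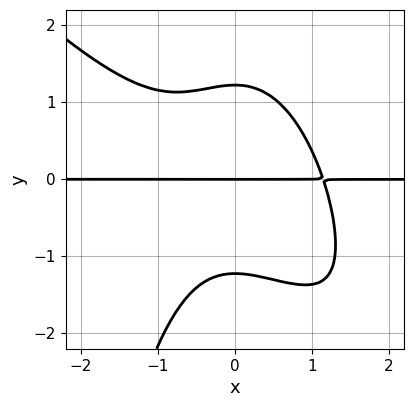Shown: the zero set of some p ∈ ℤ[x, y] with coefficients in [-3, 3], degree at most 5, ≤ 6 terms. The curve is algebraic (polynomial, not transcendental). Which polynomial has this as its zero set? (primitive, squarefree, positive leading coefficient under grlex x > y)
2*x^3*y + 2*x^2*y^2 + 2*y^3 - 3*y

First, degree: no degree-3 curve has this shape, so deg p = 4.
Next, against the integer gridlines: every point of the x-axis in the box is on the curve; one y-axis crossing is at y = 0.
Finally, assembling these constraints gives the stated polynomial.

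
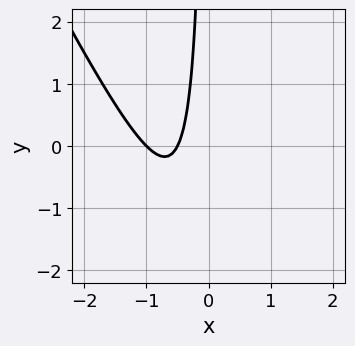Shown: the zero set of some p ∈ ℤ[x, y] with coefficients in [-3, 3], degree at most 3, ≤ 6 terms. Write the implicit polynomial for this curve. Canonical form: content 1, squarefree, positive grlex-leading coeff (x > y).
(a) The degree is 2 — the shape is more complex than any degree-1 curve.
(b) From the axis intercepts and sections: one x-axis crossing is at x = -1; the curve avoids every integer y-axis point in the box.
(c) Putting this together gives p.

2*x^2 + x*y + 3*x + 1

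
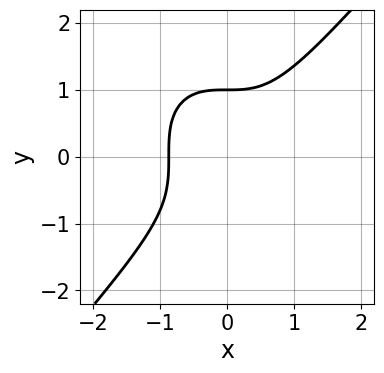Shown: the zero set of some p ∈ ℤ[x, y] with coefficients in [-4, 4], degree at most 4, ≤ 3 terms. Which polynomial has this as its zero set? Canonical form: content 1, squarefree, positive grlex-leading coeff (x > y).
3*x^3 - 2*y^3 + 2

First, degree: no degree-2 curve has this shape, so deg p = 3.
Next, checking where it meets the axes: one y-axis crossing is at y = 1.
Finally, these observations pin down the coefficients.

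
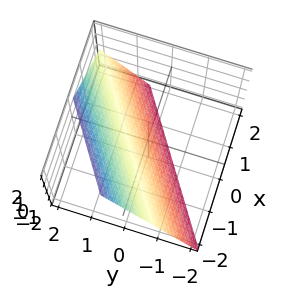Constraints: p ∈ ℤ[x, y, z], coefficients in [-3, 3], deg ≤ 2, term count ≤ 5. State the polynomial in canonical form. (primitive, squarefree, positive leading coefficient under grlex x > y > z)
1. The degree is 1 — the surface is flat (a plane).
2. Against the integer gridlines: it meets the x-axis at x = -1 (among the integer gridlines); one z-axis crossing is at z = -1.
3. Matching integer coefficients to the picture gives p.

2*x - 3*y + 2*z + 2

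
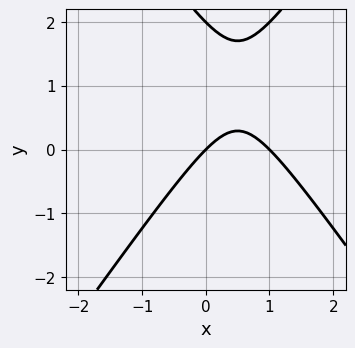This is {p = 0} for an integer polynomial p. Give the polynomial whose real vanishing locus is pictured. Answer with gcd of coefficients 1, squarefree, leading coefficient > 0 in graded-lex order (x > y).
2*x^2 - y^2 - 2*x + 2*y

First, deg p = 2. No degree-1 curve has this shape.
Next, against the integer gridlines: the x-axis gridline crossings are at x ∈ {0, 1}; among the integer gridlines, it crosses the y-axis at y ∈ {0, 2}.
Finally, assembling these constraints gives the stated polynomial.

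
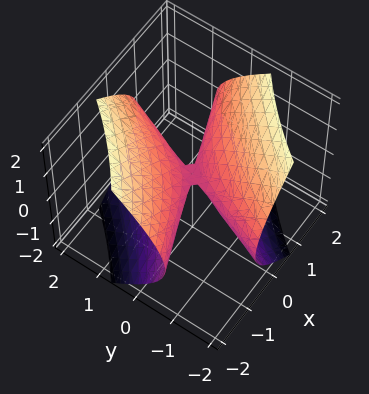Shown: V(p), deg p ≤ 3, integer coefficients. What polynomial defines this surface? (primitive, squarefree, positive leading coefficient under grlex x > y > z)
x^2 - 3*x*y + y^2 - 2*z^2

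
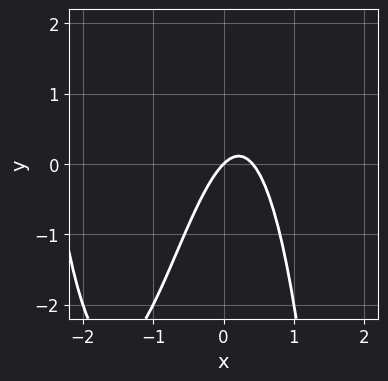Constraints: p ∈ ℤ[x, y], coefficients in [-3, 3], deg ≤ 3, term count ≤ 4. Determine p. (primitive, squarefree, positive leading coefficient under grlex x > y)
x^3 + 2*x^2 - x + y

First, the degree is 3 — the shape is more complex than any degree-2 curve.
Then, reading off the gridlines: one y-axis crossing is at y = 0; it meets the x-axis at x = 0 (among the integer gridlines).
Finally, together with the visible shape, these determine p as stated.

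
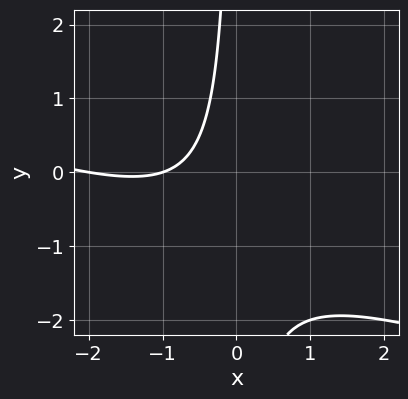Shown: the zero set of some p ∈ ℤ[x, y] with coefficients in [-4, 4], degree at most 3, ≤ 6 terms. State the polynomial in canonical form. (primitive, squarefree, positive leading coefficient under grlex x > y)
First, the degree is 2 — no degree-1 curve has this shape.
Next, observable constraints: the x-axis gridline crossings are at x ∈ {-2, -1}; no y-intercept at any integer in the box.
Finally, assembling these constraints gives the stated polynomial.

x^2 + 3*x*y + 3*x + 2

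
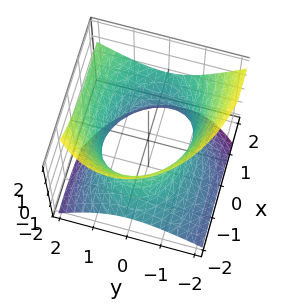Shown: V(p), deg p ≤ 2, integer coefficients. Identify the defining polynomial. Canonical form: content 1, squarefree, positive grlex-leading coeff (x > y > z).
x^2 - 2*x*z + 2*y^2 - y*z - 2*z^2 - 3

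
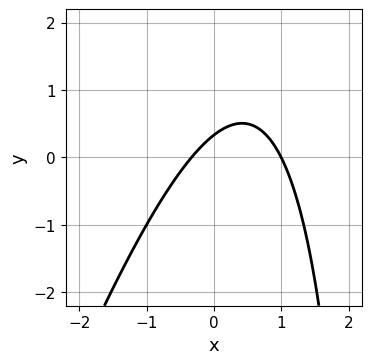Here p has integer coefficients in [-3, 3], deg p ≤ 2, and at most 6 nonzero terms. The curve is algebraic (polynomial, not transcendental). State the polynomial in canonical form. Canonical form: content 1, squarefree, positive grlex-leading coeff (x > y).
3*x^2 - x*y - 2*x + 3*y - 1

Degree: no degree-1 curve has this shape, so deg p = 2.
From the axis intercepts and sections: it meets the x-axis at x = 1 (among the integer gridlines).
Putting this together gives p.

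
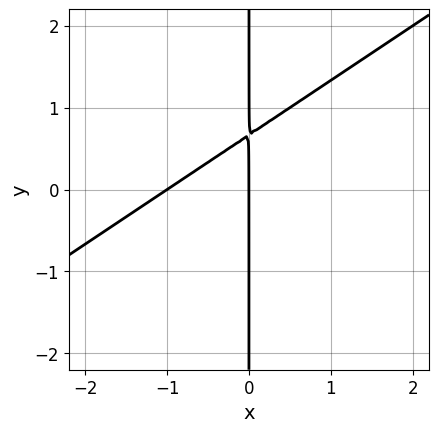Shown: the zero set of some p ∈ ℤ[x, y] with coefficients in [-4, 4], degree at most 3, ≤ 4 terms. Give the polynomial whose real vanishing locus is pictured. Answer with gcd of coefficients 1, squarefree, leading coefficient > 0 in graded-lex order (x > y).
2*x^2 - 3*x*y + 2*x

First, degree: the shape is more complex than any degree-1 curve, so deg p = 2.
Then, checking where it meets the axes: the x-axis gridline crossings are at x ∈ {-1, 0}; every point of the y-axis in the box is on the curve.
Finally, these observations pin down the coefficients.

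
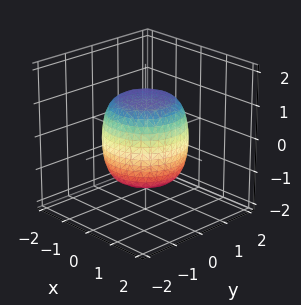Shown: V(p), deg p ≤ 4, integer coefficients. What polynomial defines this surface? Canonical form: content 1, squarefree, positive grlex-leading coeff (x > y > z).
1. Degree: the shape is more complex than any degree-3 surface, so deg p = 4.
2. Symmetry: the surface is invariant under rotation about z: p = q(x² + y², z).
3. Checking where it meets the axes: a circular section at z = -1 has radius exactly 1.
4. The integer polynomial consistent with all of this is the stated p.

2*x^4 + 4*x^2*y^2 + 2*y^4 - x^2 - y^2 + 2*z^2 - 3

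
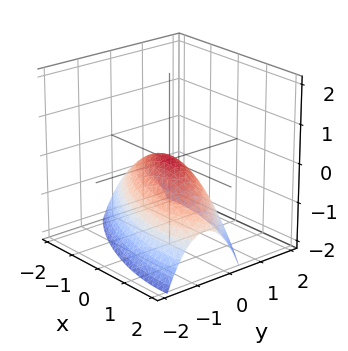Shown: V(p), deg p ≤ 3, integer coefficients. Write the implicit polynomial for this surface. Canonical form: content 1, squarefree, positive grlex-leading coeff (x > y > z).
x^2 + 2*x*y + 3*y^2 + 3*z

The degree is 2 — the shape is more complex than any degree-1 surface.
Checking where it meets the axes: it crosses the z-axis at the gridline z = 0; one y-axis crossing is at y = 0; one x-axis crossing is at x = 0.
Matching integer coefficients to the picture gives p.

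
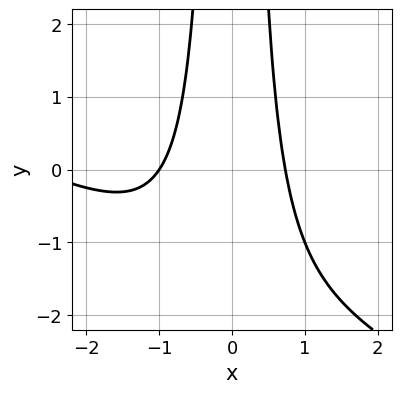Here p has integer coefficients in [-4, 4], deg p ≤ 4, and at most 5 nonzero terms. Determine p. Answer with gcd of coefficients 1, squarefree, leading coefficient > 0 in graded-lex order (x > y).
x^3 + 2*x^2*y + 3*x^2 - 2

1. The degree is 3 — no degree-2 curve has this shape.
2. From the visible intercepts: it crosses the x-axis at the gridline x = -1; no y-intercept at any integer in the box.
3. Together with the visible shape, these determine p as stated.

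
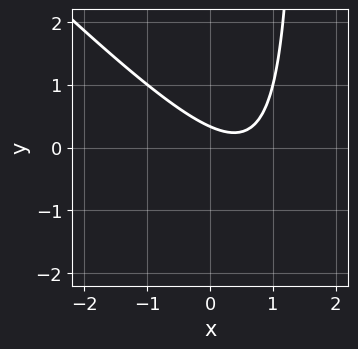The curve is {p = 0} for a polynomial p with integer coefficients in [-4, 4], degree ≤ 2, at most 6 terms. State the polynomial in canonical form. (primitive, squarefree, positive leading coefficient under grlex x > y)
1. Degree: a generic line meets the curve in up to 2 points, so deg p = 2.
2. Checking where it meets the axes: it misses every integer gridline on the x-axis.
3. Fitting integer coefficients to these (and the overall shape) gives p.

2*x^2 + 2*x*y - 2*x - 3*y + 1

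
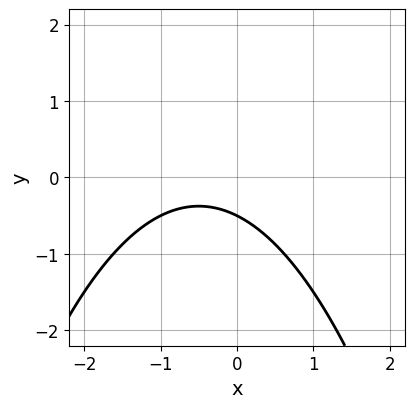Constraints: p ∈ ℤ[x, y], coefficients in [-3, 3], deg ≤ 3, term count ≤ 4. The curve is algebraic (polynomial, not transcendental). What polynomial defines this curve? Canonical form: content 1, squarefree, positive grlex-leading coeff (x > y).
x^2 + x + 2*y + 1

(a) deg p = 2.
(b) Observable constraints: it misses every integer gridline on the x-axis.
(c) Assembling these constraints gives the stated polynomial.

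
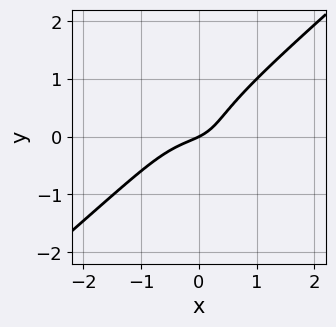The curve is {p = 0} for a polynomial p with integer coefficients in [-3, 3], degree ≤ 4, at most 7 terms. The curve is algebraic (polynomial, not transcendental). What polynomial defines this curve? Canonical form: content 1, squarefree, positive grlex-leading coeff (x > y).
1. The degree is 3 — a generic line meets the curve in up to 3 points.
2. From the visible intercepts: it meets the x-axis at x = 0 (among the integer gridlines); it crosses the y-axis at the gridline y = 0.
3. Assembling these constraints gives the stated polynomial.

2*x^3 - 3*y^3 + 2*x*y + x - 2*y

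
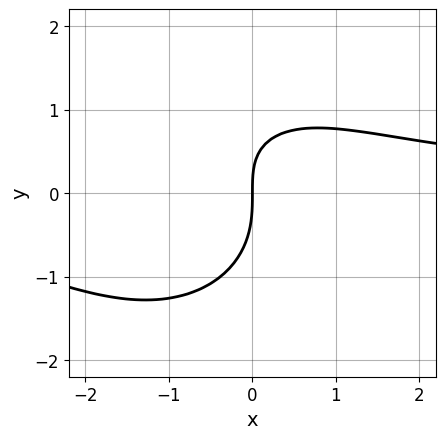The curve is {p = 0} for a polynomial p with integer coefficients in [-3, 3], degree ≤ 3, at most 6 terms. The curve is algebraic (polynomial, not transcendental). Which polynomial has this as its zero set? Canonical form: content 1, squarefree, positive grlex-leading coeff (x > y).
Degree: no degree-2 curve has this shape, so deg p = 3.
Reading off the gridlines: one y-axis crossing is at y = 0; it meets the x-axis at x = 0 (among the integer gridlines).
Putting this together gives p.

x^2*y + y^3 + x*y - 2*x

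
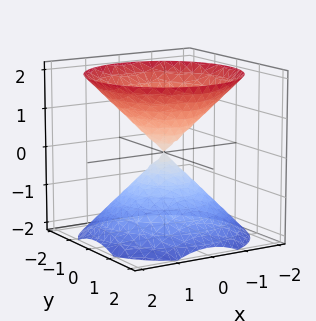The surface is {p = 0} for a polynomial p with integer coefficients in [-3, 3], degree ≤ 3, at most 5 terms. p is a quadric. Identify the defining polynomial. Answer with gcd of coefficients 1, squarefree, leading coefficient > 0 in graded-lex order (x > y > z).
x^2 + y^2 - z^2

1. I count 2 distinct pieces. Treating them together as one polynomial.
2. deg p = 2. Two nappes meeting at a single point; a quadric.
3. Symmetries: it's symmetric under z → −z, forcing even powers of z; rotational symmetry about the z-axis ⇒ p depends on x, y only through x² + y².
4. From the visible intercepts: a circular section at z = -1 has radius exactly 1; it crosses the z-axis at the gridline z = 0; it meets the x-axis at x = 0 (among the integer gridlines).
5. Fitting integer coefficients to these (and the overall shape) gives p.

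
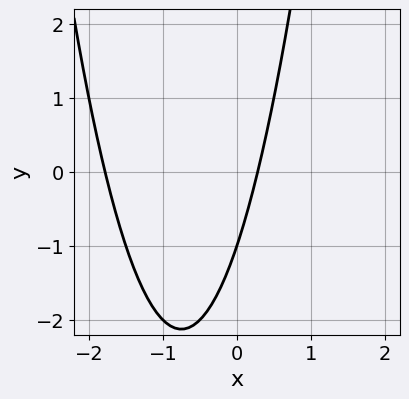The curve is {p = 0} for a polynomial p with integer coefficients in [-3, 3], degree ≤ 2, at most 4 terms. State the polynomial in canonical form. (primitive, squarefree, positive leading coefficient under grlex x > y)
2*x^2 + 3*x - y - 1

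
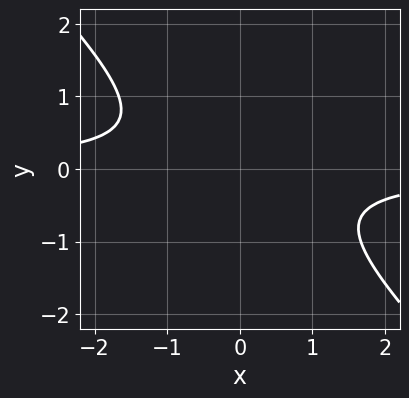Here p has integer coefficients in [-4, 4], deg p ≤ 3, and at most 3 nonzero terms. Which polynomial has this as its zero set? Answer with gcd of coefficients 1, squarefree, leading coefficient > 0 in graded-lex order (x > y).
First, the degree is 2 — the shape is more complex than any degree-1 curve.
Next, observable constraints: no x-intercept at any integer in the box; the curve avoids every integer y-axis point in the box.
Finally, putting this together gives p.

3*x*y + 3*y^2 + 2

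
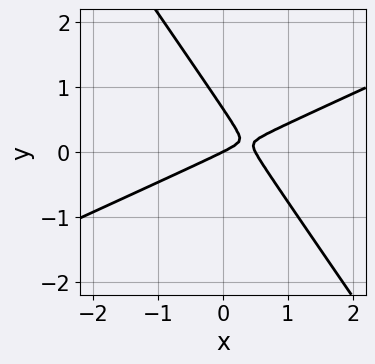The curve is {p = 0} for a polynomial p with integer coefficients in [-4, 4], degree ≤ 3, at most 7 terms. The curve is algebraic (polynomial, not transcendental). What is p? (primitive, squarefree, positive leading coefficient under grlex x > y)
2*x^2 - 3*x*y - 3*y^2 - x + 2*y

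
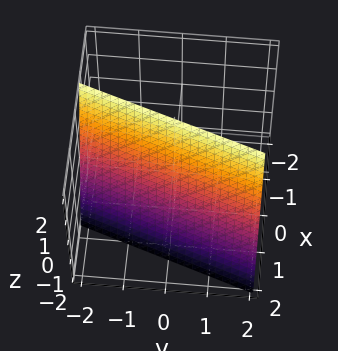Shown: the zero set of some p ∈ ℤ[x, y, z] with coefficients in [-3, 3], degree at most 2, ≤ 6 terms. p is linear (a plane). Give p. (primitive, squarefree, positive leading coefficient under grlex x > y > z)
3*x - y + z - 2

1. The degree is 1 — the surface is flat (a plane).
2. Against the integer gridlines: it meets the y-axis at y = -2 (among the integer gridlines); it crosses the z-axis at the gridline z = 2.
3. Fitting integer coefficients to these (and the overall shape) gives p.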